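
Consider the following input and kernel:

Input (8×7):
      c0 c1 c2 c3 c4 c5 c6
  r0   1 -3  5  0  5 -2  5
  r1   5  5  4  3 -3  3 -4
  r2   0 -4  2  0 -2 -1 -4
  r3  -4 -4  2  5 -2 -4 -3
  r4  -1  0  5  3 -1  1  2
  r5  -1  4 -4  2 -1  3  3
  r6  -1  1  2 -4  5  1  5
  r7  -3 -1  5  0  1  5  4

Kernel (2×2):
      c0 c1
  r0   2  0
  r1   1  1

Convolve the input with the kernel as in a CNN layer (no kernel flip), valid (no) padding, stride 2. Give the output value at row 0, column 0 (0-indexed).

The receptive field on the input at this output position is [1 -3 / 5 5]. Elementwise product with the kernel and sum: 1·2 + 5·1 + 5·1.

12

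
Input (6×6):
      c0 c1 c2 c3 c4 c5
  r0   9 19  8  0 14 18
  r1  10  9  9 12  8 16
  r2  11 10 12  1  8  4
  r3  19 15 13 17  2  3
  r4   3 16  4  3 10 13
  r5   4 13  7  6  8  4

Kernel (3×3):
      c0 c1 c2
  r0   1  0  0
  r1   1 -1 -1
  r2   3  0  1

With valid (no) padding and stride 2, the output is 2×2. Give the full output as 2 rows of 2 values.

46 41
15 28

Output[0,0]: The receptive field on the input at this output position is [9 19 8 / 10 9 9 / 11 10 12]. Elementwise product with the kernel and sum: 9·1 + 10·1 + 9·-1 + 9·-1 + 11·3 + 12·1.
Output[0,1]: The receptive field on the input at this output position is [8 0 14 / 9 12 8 / 12 1 8]. Elementwise product with the kernel and sum: 8·1 + 9·1 + 12·-1 + 8·-1 + 12·3 + 8·1.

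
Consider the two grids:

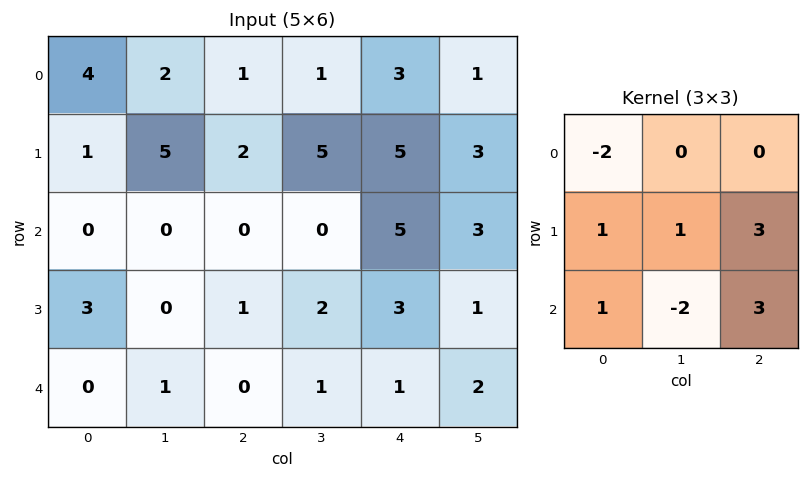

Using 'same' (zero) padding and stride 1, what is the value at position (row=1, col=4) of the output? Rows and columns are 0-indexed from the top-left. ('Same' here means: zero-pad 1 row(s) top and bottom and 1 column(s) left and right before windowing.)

16

The receptive field on the zero-padded input at this output position is [1 3 1 / 5 5 3 / 0 5 3]. Elementwise product with the kernel and sum: 1·-2 + 5·1 + 5·1 + 3·3 + 0·1 + 5·-2 + 3·3.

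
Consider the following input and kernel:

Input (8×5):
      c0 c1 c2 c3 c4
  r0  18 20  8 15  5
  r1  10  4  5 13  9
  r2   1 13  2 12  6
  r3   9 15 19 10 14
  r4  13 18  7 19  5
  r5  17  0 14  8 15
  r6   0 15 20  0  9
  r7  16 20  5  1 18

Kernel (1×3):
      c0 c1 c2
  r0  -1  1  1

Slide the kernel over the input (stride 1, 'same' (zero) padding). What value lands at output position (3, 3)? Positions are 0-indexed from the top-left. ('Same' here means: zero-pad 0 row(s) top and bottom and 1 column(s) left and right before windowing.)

The receptive field on the zero-padded input at this output position is [19 10 14]. Elementwise product with the kernel and sum: 19·-1 + 10·1 + 14·1.

5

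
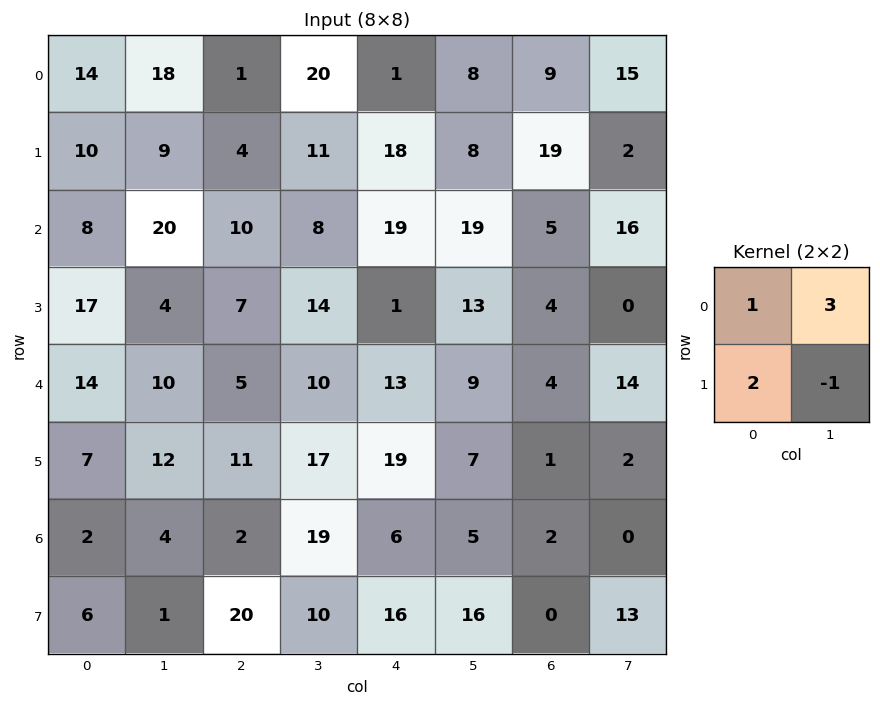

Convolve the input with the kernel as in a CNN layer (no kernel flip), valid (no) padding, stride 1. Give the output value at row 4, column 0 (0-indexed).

The receptive field on the input at this output position is [14 10 / 7 12]. Elementwise product with the kernel and sum: 14·1 + 10·3 + 7·2 + 12·-1.

46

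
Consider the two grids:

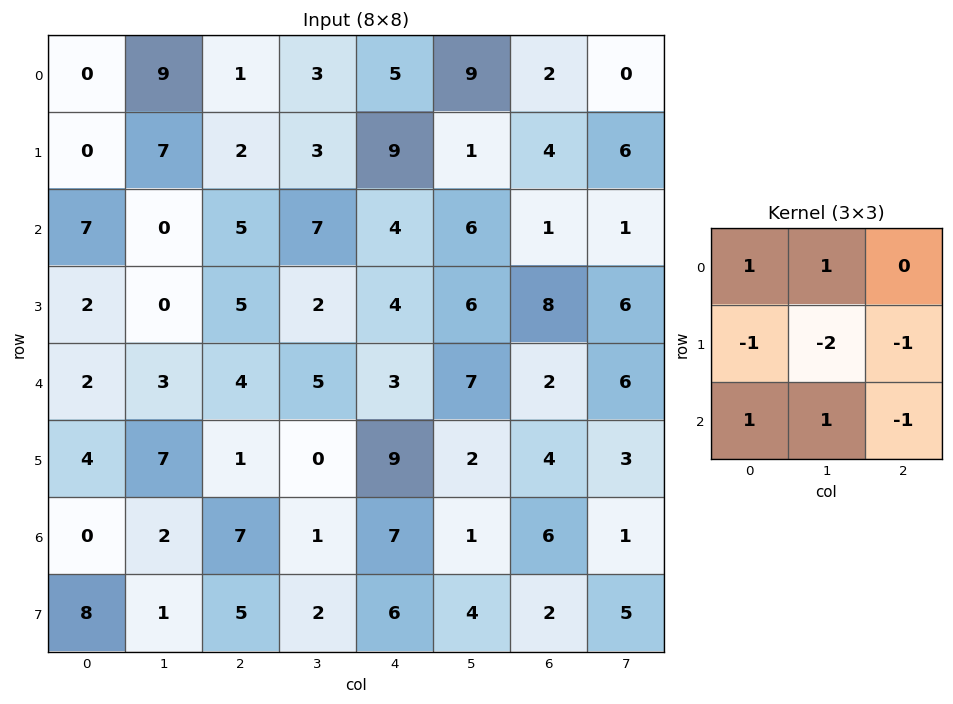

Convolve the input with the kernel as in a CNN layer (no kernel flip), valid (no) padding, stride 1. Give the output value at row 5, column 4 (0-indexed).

4

The receptive field on the input at this output position is [9 2 4 / 7 1 6 / 6 4 2]. Elementwise product with the kernel and sum: 9·1 + 2·1 + 7·-1 + 1·-2 + 6·-1 + 6·1 + 4·1 + 2·-1.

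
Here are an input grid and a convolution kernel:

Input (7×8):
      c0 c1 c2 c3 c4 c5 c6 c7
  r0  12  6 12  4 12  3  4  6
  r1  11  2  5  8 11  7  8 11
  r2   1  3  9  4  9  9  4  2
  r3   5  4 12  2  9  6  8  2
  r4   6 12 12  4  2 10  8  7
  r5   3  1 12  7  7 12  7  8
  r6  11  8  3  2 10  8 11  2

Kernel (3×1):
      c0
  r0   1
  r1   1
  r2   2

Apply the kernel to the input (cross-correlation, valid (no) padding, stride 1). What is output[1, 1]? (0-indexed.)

13

The receptive field on the input at this output position is [2 / 3 / 4]. Elementwise product with the kernel and sum: 2·1 + 3·1 + 4·2.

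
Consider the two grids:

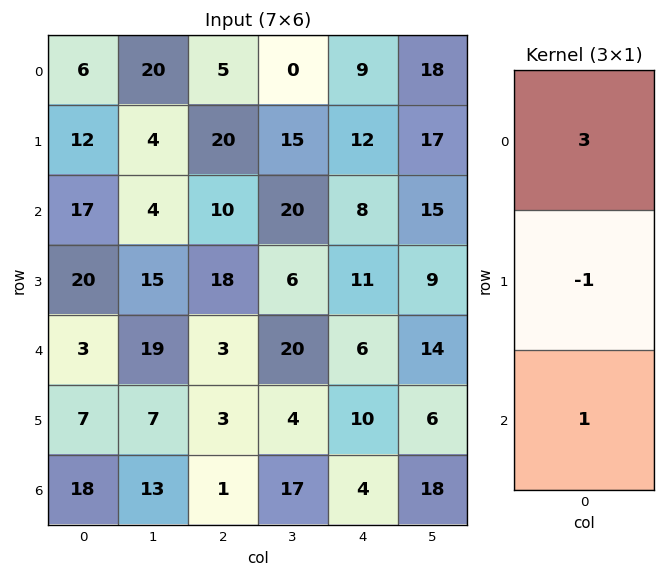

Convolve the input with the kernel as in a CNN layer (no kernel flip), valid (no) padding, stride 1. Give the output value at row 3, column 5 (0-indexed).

19

The receptive field on the input at this output position is [9 / 14 / 6]. Elementwise product with the kernel and sum: 9·3 + 14·-1 + 6·1.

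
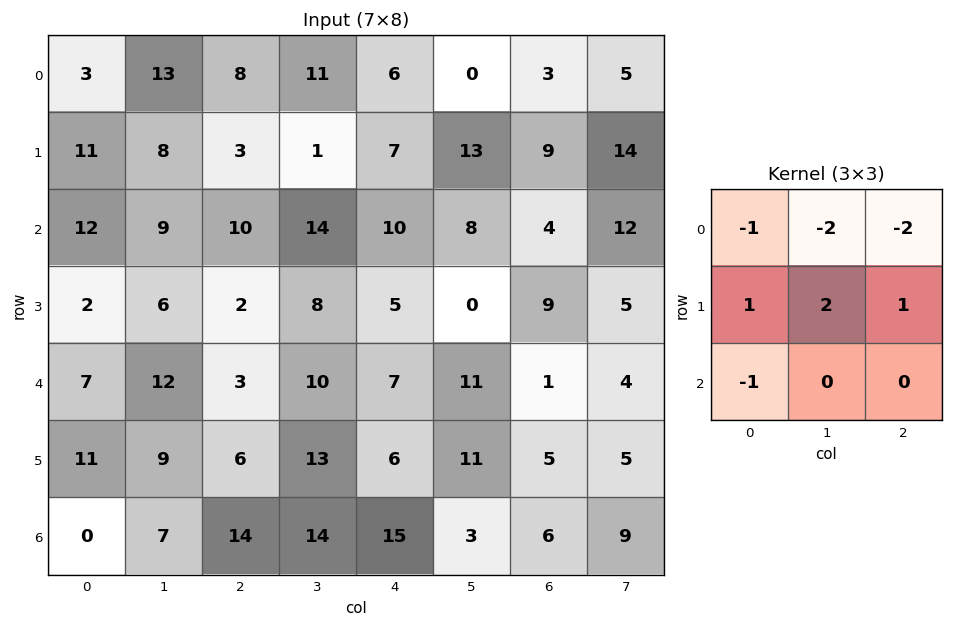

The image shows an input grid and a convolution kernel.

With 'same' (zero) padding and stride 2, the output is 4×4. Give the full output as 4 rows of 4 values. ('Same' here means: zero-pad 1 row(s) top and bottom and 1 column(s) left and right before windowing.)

19 32 22 -2
-5 21 -7 -31
10 -7 4 -22
-33 2 0 -7

Output[0,0]: The receptive field on the zero-padded input at this output position is [0 0 0 / 0 3 13 / 0 11 8]. Elementwise product with the kernel and sum: 0·-1 + 0·-2 + 0·-2 + 0·1 + 3·2 + 13·1 + 0·-1.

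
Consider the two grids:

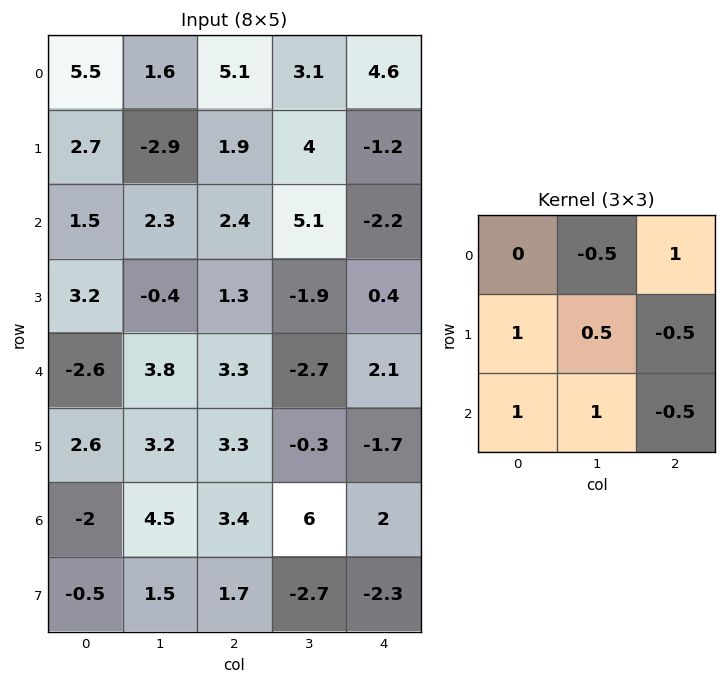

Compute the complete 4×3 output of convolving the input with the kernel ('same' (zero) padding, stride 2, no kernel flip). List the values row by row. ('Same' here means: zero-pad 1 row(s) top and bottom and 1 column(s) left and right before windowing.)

Output[0,0]: The receptive field on the zero-padded input at this output position is [0 0 0 / 0 5.5 1.6 / 0 2.7 -2.9]. Elementwise product with the kernel and sum: 0·-0.5 + 0·1 + 0·1 + 5.5·0.5 + 1.6·-0.5 + 0·1 + 2.7·1 + -2.9·-0.5.
Output[0,1]: The receptive field on the zero-padded input at this output position is [0 0 0 / 1.6 5.1 3.1 / -2.9 1.9 4]. Elementwise product with the kernel and sum: 0·-0.5 + 0·1 + 1.6·1 + 5.1·0.5 + 3.1·-0.5 + -2.9·1 + 1.9·1 + 4·-0.5.

6.1 -0.4 8.2
-1.25 5.85 3.1
-4.2 10.9 -3.85
-2.6 5.8 2.85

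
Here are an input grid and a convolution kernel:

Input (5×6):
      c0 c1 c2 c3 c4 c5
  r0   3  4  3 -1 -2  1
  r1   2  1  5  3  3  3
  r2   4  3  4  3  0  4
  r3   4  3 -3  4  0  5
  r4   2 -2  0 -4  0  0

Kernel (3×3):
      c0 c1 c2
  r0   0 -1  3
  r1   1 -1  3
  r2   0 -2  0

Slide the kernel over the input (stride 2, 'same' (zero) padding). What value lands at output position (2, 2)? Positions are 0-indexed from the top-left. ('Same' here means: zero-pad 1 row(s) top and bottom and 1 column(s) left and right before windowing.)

11

The receptive field on the zero-padded input at this output position is [4 0 5 / -4 0 0 / 0 0 0]. Elementwise product with the kernel and sum: 0·-1 + 5·3 + -4·1 + 0·-1 + 0·3 + 0·-2.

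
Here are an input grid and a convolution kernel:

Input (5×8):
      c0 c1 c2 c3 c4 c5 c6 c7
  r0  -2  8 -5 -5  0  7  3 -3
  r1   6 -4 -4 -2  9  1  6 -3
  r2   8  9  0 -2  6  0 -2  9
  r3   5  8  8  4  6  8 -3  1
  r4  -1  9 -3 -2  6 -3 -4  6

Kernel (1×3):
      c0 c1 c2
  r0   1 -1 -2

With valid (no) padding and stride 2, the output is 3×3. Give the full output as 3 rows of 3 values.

Output[0,0]: The receptive field on the input at this output position is [-2 8 -5]. Elementwise product with the kernel and sum: -2·1 + 8·-1 + -5·-2.
Output[0,1]: The receptive field on the input at this output position is [-5 -5 0]. Elementwise product with the kernel and sum: -5·1 + -5·-1 + 0·-2.

0 0 -13
-1 -10 10
-4 -13 17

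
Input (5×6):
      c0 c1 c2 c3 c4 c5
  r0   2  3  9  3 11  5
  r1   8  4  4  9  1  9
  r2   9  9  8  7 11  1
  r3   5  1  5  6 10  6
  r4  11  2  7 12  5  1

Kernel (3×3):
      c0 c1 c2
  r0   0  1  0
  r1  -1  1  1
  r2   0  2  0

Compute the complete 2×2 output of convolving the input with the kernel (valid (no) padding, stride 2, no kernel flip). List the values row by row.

Output[0,0]: The receptive field on the input at this output position is [2 3 9 / 8 4 4 / 9 9 8]. Elementwise product with the kernel and sum: 3·1 + 8·-1 + 4·1 + 4·1 + 9·2.
Output[0,1]: The receptive field on the input at this output position is [9 3 11 / 4 9 1 / 8 7 11]. Elementwise product with the kernel and sum: 3·1 + 4·-1 + 9·1 + 1·1 + 7·2.

21 23
14 42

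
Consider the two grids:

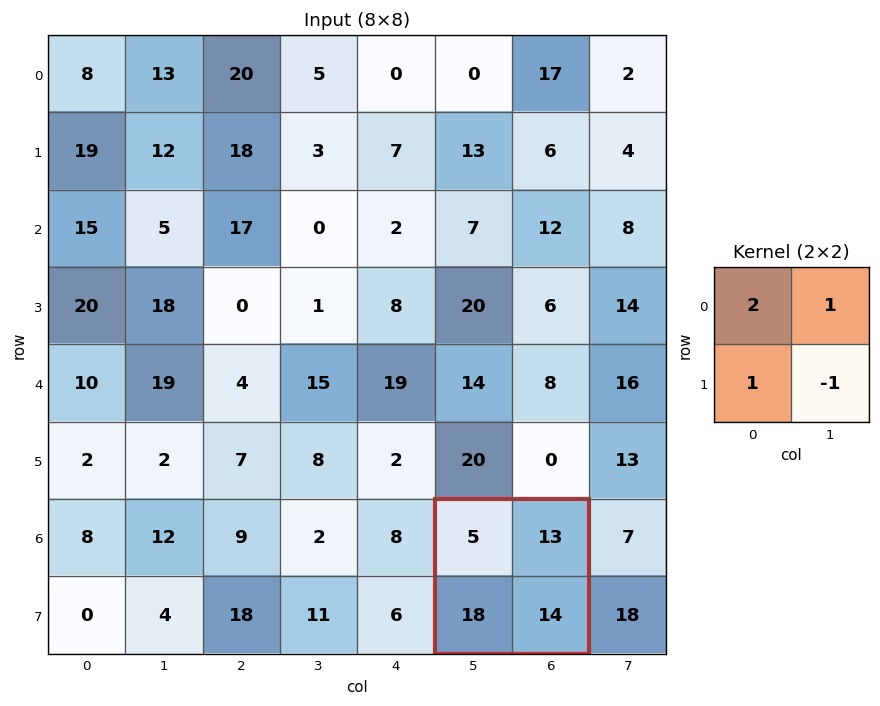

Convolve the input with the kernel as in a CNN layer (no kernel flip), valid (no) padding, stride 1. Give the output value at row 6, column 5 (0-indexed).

27

The receptive field on the input at this output position is [5 13 / 18 14]. Elementwise product with the kernel and sum: 5·2 + 13·1 + 18·1 + 14·-1.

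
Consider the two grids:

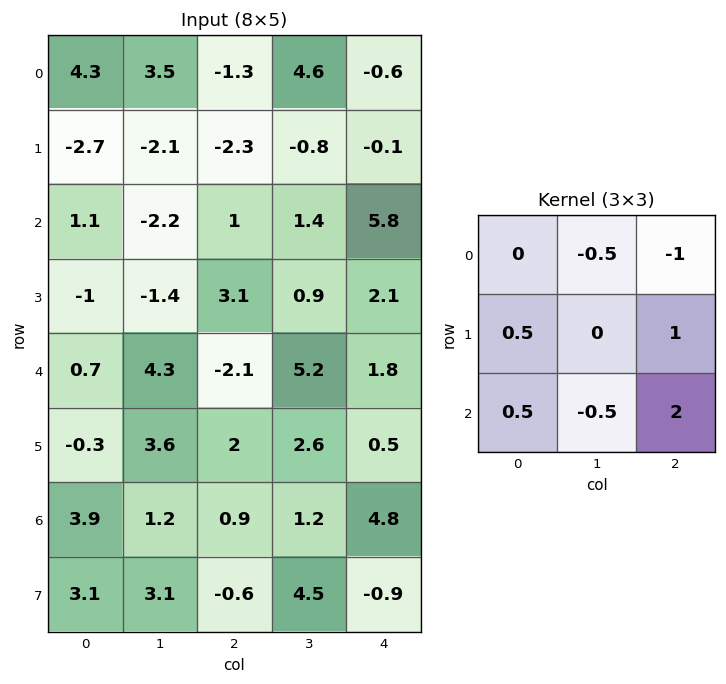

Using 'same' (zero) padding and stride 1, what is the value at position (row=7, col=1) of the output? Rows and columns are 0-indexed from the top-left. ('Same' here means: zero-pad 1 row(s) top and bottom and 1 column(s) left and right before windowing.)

-0.55

The receptive field on the zero-padded input at this output position is [3.9 1.2 0.9 / 3.1 3.1 -0.6 / 0 0 0]. Elementwise product with the kernel and sum: 1.2·-0.5 + 0.9·-1 + 3.1·0.5 + -0.6·1 + 0·0.5 + 0·-0.5 + 0·2.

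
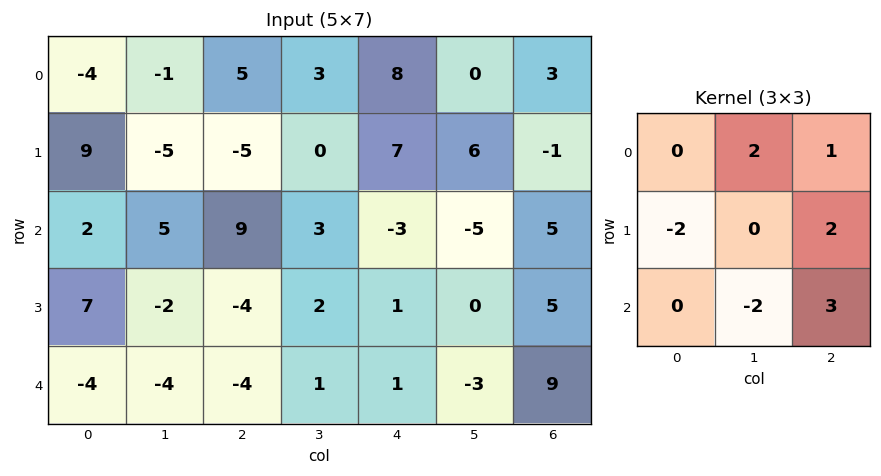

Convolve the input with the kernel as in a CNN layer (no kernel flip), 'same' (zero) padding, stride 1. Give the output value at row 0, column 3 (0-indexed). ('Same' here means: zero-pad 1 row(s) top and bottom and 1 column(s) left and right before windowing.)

The receptive field on the zero-padded input at this output position is [0 0 0 / 5 3 8 / -5 0 7]. Elementwise product with the kernel and sum: 0·2 + 0·1 + 5·-2 + 8·2 + 0·-2 + 7·3.

27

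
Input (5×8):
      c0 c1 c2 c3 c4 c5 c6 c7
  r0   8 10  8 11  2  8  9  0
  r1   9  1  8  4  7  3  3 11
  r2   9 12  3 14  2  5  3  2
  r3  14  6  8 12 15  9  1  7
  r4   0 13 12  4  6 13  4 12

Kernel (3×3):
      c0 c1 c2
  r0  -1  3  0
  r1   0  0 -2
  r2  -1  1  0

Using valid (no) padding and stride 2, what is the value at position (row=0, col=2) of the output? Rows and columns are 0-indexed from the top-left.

The receptive field on the input at this output position is [2 8 9 / 7 3 3 / 2 5 3]. Elementwise product with the kernel and sum: 2·-1 + 8·3 + 3·-2 + 2·-1 + 5·1.

19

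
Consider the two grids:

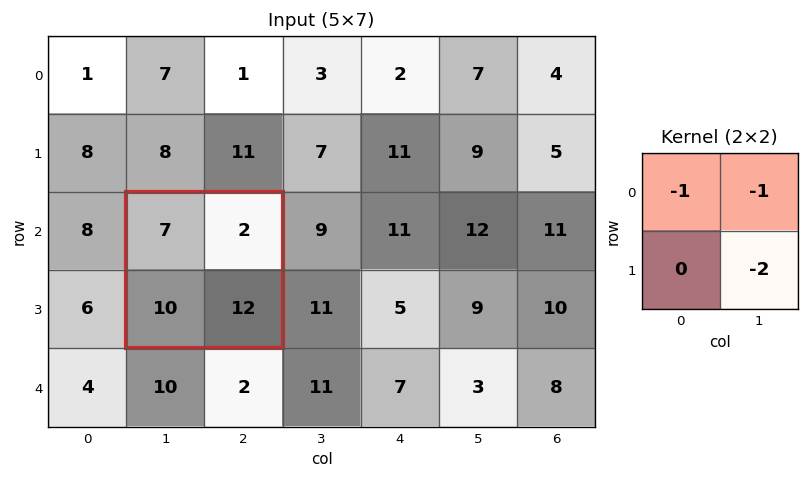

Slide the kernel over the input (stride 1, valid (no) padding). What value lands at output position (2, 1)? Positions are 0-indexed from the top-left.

-33

The receptive field on the input at this output position is [7 2 / 10 12]. Elementwise product with the kernel and sum: 7·-1 + 2·-1 + 12·-2.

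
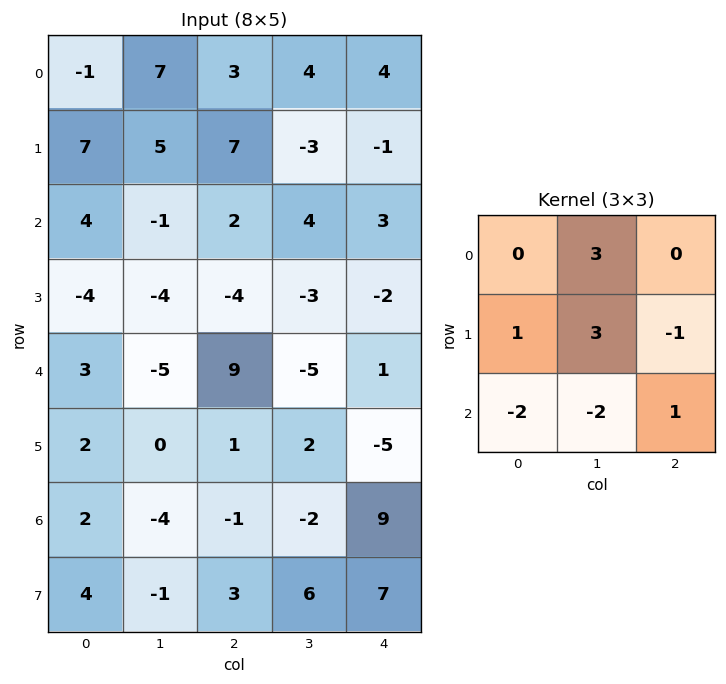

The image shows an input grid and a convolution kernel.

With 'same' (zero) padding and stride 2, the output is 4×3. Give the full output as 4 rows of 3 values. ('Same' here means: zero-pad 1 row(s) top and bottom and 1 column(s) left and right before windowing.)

Output[0,0]: The receptive field on the zero-padded input at this output position is [0 0 0 / 0 -1 7 / 0 7 5]. Elementwise product with the kernel and sum: 0·3 + 0·1 + -1·3 + 7·-1 + 0·-2 + 7·-2 + 5·1.

-19 -15 24
38 35 20
-2 15 -2
7 0 -16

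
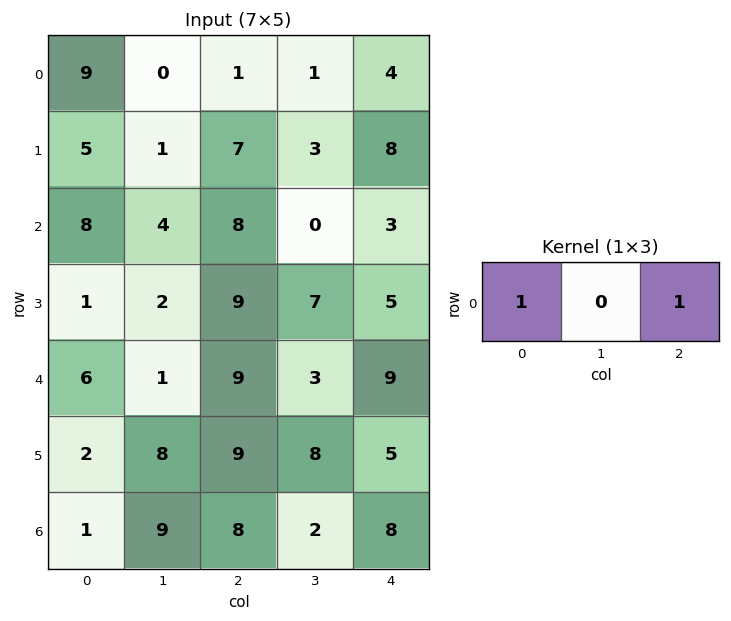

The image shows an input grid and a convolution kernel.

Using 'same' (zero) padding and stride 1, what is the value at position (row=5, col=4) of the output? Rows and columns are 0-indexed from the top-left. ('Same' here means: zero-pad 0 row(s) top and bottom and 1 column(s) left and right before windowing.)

8

The receptive field on the zero-padded input at this output position is [8 5 0]. Elementwise product with the kernel and sum: 8·1 + 0·1.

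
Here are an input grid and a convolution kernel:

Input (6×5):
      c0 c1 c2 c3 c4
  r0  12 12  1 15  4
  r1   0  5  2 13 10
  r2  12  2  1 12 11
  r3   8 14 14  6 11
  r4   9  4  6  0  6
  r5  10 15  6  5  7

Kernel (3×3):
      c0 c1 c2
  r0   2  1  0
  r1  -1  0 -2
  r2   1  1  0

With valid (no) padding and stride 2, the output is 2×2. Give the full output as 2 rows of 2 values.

Output[0,0]: The receptive field on the input at this output position is [12 12 1 / 0 5 2 / 12 2 1]. Elementwise product with the kernel and sum: 12·2 + 12·1 + 0·-1 + 2·-2 + 12·1 + 2·1.
Output[0,1]: The receptive field on the input at this output position is [1 15 4 / 2 13 10 / 1 12 11]. Elementwise product with the kernel and sum: 1·2 + 15·1 + 2·-1 + 10·-2 + 1·1 + 12·1.

46 8
3 -16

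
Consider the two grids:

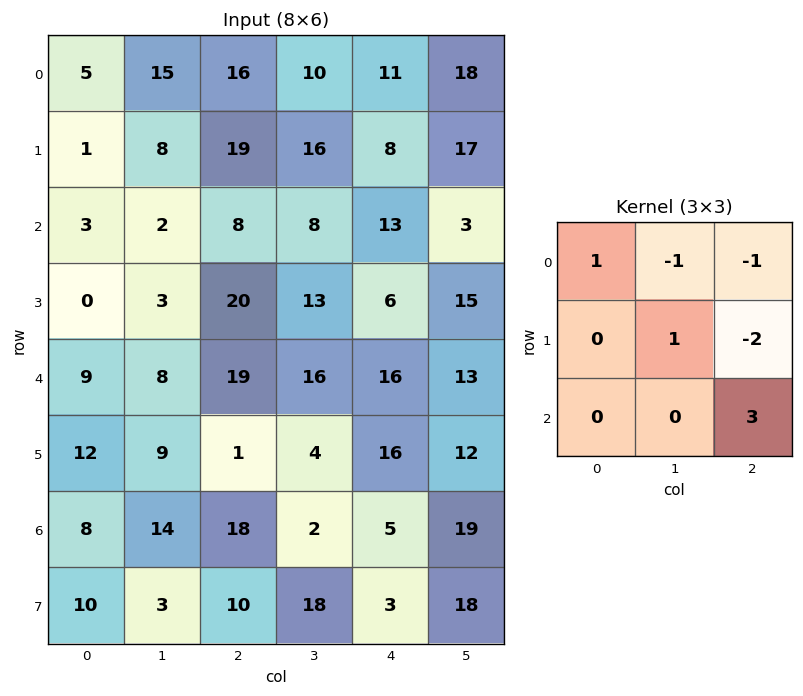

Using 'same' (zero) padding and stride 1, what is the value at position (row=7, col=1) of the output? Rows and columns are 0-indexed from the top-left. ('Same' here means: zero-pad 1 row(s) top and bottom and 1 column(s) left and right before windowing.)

-41

The receptive field on the zero-padded input at this output position is [8 14 18 / 10 3 10 / 0 0 0]. Elementwise product with the kernel and sum: 8·1 + 14·-1 + 18·-1 + 3·1 + 10·-2 + 0·3.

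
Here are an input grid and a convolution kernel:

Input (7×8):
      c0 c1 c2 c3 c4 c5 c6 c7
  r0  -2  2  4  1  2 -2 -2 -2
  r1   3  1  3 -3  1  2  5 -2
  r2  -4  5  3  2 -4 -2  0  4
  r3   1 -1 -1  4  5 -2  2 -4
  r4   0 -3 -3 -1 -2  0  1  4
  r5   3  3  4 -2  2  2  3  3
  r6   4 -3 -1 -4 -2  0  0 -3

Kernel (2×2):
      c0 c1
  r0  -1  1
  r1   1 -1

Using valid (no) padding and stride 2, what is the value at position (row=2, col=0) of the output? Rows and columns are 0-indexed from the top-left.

The receptive field on the input at this output position is [0 -3 / 3 3]. Elementwise product with the kernel and sum: 0·-1 + -3·1 + 3·1 + 3·-1.

-3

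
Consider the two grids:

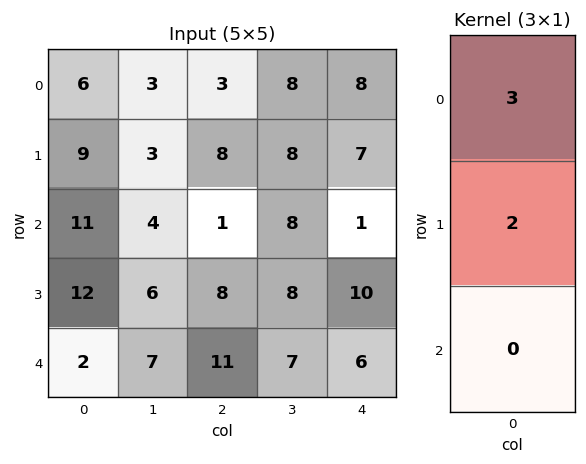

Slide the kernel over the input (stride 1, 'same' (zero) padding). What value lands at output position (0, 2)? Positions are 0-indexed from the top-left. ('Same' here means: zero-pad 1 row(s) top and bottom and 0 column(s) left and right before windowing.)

6

The receptive field on the zero-padded input at this output position is [0 / 3 / 8]. Elementwise product with the kernel and sum: 0·3 + 3·2.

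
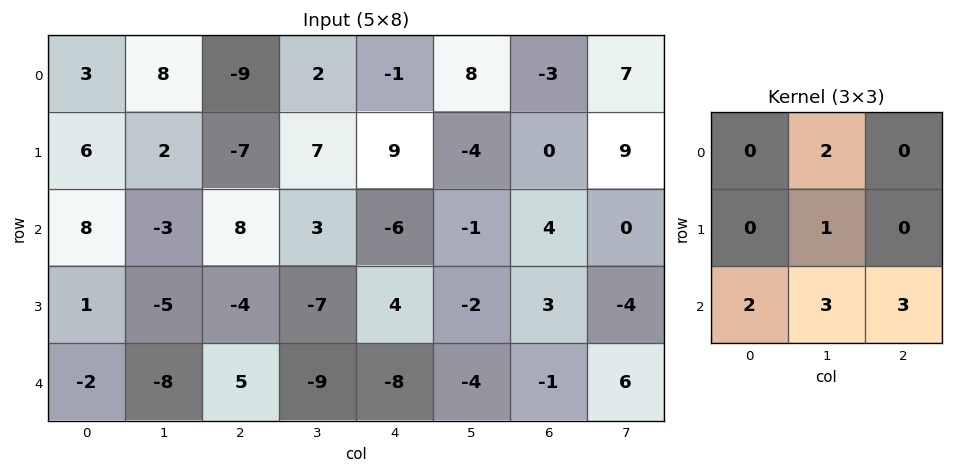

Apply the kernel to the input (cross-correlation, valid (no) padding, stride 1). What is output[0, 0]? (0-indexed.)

The receptive field on the input at this output position is [3 8 -9 / 6 2 -7 / 8 -3 8]. Elementwise product with the kernel and sum: 8·2 + 2·1 + 8·2 + -3·3 + 8·3.

49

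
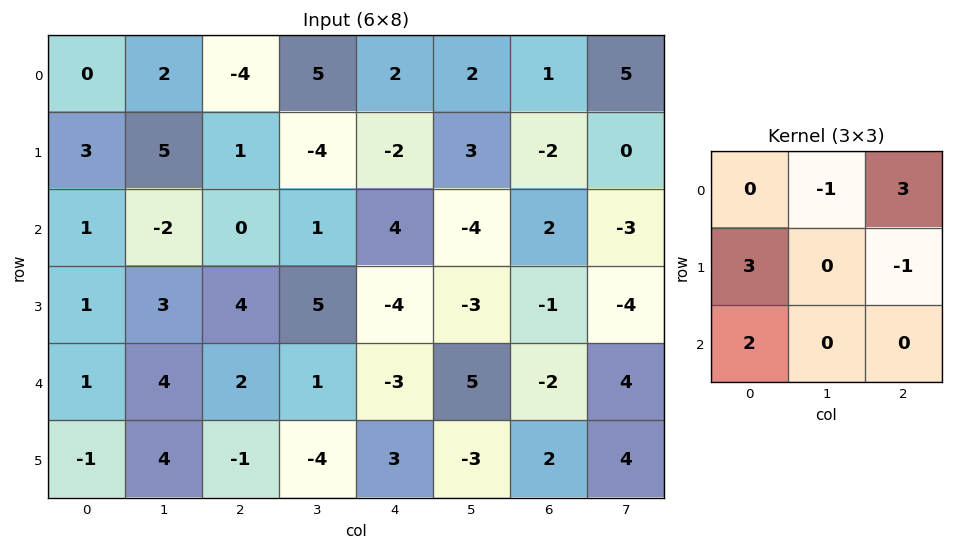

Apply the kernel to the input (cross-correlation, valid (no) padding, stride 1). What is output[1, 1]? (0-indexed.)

The receptive field on the input at this output position is [5 1 -4 / -2 0 1 / 3 4 5]. Elementwise product with the kernel and sum: 1·-1 + -4·3 + -2·3 + 1·-1 + 3·2.

-14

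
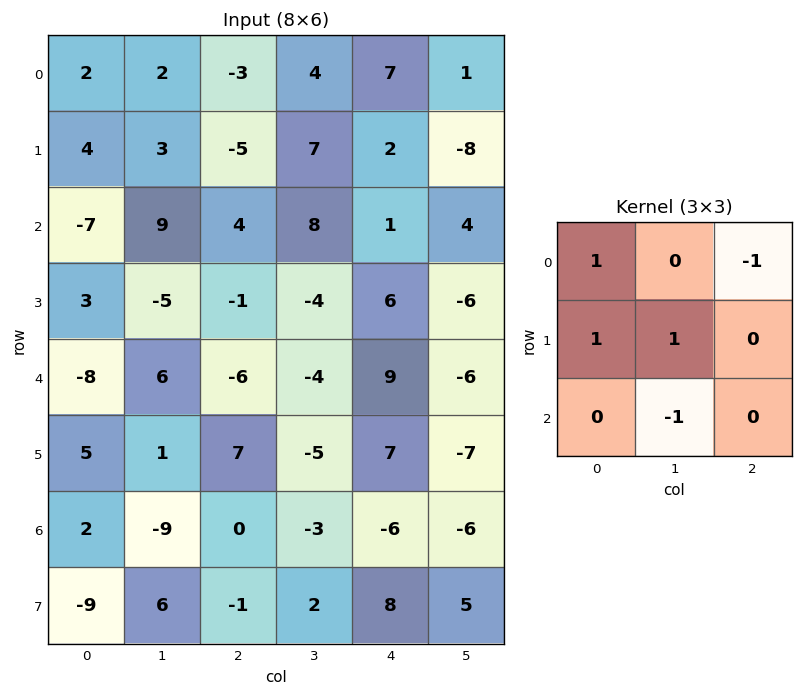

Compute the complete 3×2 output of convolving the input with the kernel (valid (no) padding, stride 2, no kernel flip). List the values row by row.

Output[0,0]: The receptive field on the input at this output position is [2 2 -3 / 4 3 -5 / -7 9 4]. Elementwise product with the kernel and sum: 2·1 + -3·-1 + 4·1 + 3·1 + 9·-1.

3 -16
-19 2
13 -10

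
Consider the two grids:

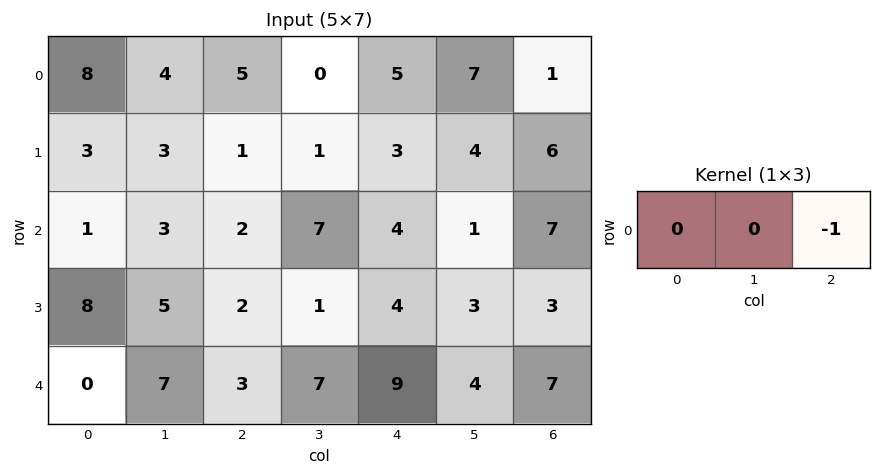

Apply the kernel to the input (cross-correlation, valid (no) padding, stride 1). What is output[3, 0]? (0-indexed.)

The receptive field on the input at this output position is [8 5 2]. Elementwise product with the kernel and sum: 2·-1.

-2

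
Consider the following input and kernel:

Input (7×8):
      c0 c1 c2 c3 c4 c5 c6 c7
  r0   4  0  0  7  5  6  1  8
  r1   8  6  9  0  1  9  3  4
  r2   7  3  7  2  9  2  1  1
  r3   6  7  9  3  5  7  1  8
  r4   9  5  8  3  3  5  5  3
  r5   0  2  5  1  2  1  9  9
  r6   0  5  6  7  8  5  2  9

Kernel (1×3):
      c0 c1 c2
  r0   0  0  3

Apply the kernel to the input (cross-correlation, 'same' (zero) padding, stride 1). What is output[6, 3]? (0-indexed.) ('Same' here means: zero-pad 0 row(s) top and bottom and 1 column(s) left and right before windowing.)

The receptive field on the zero-padded input at this output position is [6 7 8]. Elementwise product with the kernel and sum: 8·3.

24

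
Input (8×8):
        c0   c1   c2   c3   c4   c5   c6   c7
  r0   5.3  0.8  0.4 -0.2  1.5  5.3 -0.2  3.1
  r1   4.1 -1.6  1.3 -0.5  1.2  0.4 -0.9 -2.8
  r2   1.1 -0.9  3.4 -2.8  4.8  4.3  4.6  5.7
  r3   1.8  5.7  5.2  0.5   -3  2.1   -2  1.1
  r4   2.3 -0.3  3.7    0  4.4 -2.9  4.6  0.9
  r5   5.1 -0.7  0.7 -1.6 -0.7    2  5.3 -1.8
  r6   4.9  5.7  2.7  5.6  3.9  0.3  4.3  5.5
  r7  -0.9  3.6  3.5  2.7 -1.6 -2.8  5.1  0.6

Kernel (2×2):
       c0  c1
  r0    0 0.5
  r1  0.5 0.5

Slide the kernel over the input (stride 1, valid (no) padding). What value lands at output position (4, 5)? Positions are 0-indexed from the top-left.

5.95

The receptive field on the input at this output position is [-2.9 4.6 / 2 5.3]. Elementwise product with the kernel and sum: 4.6·0.5 + 2·0.5 + 5.3·0.5.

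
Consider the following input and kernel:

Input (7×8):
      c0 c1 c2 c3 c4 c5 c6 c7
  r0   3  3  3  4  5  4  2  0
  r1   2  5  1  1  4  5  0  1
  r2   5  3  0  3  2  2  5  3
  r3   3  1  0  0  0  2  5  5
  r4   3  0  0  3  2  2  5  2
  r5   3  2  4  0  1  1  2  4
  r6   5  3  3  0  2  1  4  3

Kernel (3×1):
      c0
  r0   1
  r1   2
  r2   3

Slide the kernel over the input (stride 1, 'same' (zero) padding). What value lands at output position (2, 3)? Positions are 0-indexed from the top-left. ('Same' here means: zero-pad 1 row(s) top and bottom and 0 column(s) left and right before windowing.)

7

The receptive field on the zero-padded input at this output position is [1 / 3 / 0]. Elementwise product with the kernel and sum: 1·1 + 3·2 + 0·3.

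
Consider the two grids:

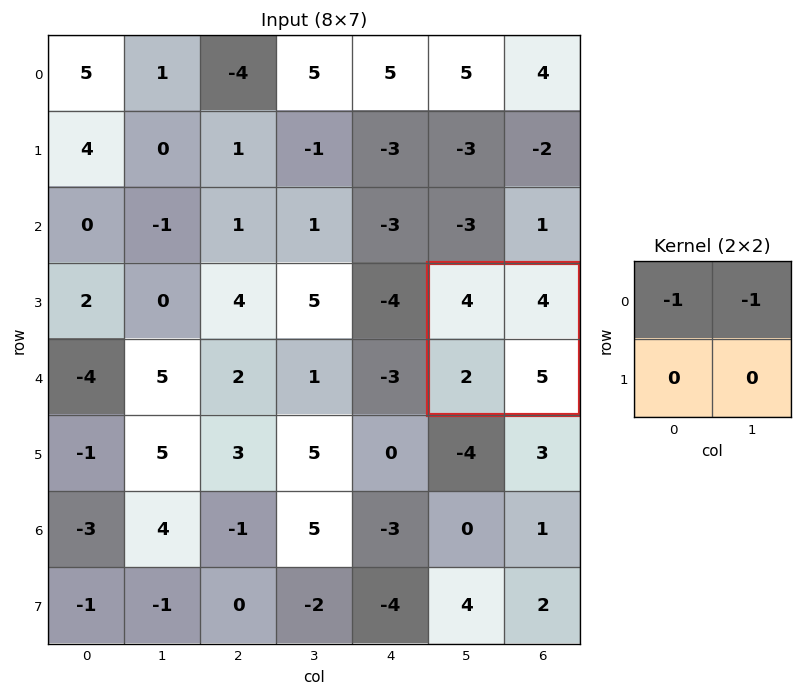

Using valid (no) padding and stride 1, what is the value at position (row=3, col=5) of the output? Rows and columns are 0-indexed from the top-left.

The receptive field on the input at this output position is [4 4 / 2 5]. Elementwise product with the kernel and sum: 4·-1 + 4·-1.

-8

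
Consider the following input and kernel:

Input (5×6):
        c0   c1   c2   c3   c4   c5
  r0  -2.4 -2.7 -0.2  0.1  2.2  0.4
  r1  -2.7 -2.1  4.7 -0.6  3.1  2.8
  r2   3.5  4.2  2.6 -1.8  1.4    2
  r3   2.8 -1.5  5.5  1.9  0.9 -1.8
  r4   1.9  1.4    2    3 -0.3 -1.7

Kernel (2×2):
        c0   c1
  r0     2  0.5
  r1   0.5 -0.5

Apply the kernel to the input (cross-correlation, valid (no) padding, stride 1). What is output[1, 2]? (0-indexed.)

The receptive field on the input at this output position is [4.7 -0.6 / 2.6 -1.8]. Elementwise product with the kernel and sum: 4.7·2 + -0.6·0.5 + 2.6·0.5 + -1.8·-0.5.

11.3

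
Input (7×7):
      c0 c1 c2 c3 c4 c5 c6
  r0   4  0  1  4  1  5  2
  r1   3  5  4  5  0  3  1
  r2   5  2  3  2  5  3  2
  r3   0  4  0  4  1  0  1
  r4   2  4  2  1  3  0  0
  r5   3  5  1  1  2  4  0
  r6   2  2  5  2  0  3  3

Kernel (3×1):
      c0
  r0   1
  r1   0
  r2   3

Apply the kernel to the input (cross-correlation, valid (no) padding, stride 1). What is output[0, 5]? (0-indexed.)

14

The receptive field on the input at this output position is [5 / 3 / 3]. Elementwise product with the kernel and sum: 5·1 + 3·3.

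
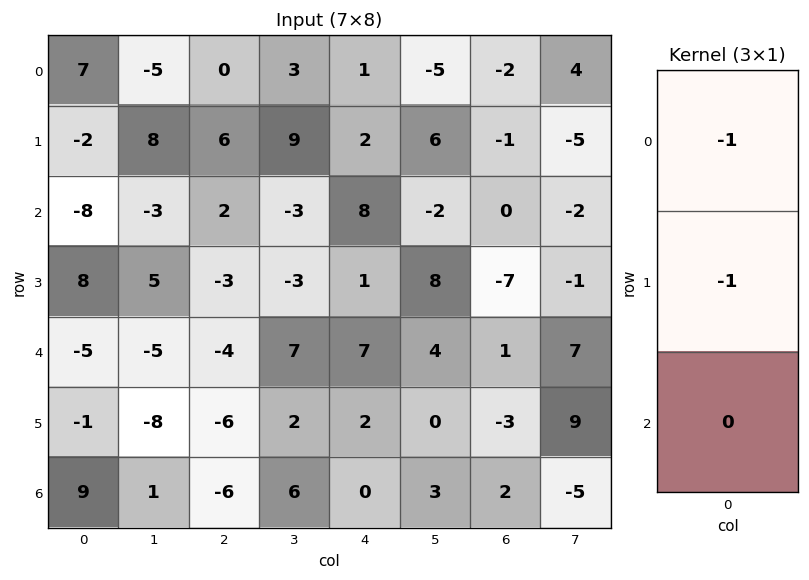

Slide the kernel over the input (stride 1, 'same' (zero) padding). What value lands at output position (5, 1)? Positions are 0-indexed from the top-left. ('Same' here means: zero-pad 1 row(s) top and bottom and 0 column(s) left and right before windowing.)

The receptive field on the zero-padded input at this output position is [-5 / -8 / 1]. Elementwise product with the kernel and sum: -5·-1 + -8·-1.

13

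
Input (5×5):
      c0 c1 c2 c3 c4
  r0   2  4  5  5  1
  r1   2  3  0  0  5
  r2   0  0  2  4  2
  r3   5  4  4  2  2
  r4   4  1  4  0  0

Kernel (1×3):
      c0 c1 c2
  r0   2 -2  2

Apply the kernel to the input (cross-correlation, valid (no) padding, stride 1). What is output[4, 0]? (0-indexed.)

14

The receptive field on the input at this output position is [4 1 4]. Elementwise product with the kernel and sum: 4·2 + 1·-2 + 4·2.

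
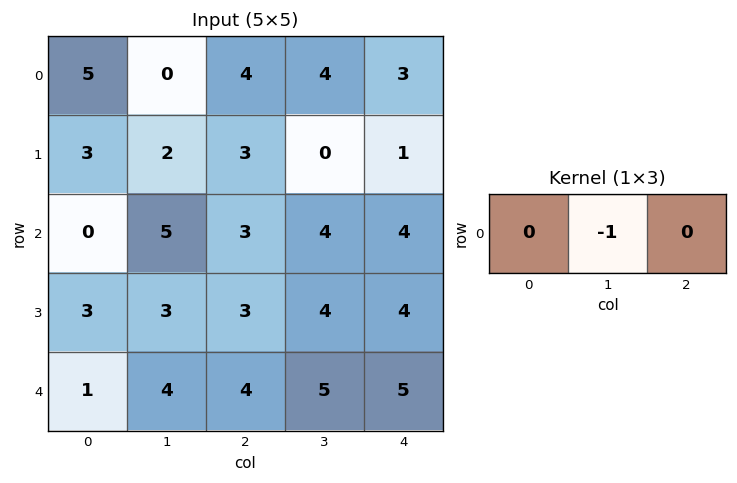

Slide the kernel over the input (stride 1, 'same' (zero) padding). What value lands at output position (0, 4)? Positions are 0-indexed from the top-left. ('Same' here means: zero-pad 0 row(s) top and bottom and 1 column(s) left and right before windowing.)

-3

The receptive field on the zero-padded input at this output position is [4 3 0]. Elementwise product with the kernel and sum: 3·-1.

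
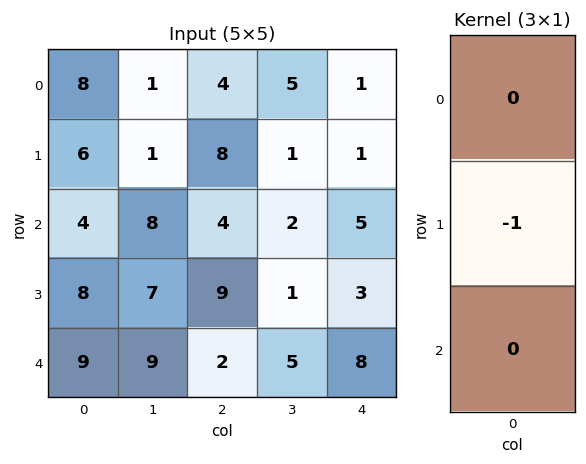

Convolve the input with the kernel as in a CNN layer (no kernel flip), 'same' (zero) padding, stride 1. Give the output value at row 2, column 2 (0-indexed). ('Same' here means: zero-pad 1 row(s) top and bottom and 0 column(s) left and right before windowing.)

-4

The receptive field on the zero-padded input at this output position is [8 / 4 / 9]. Elementwise product with the kernel and sum: 4·-1.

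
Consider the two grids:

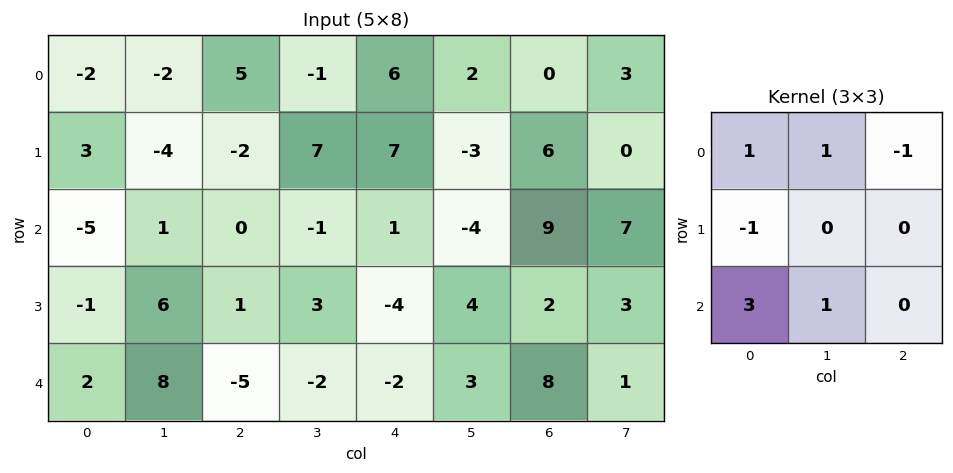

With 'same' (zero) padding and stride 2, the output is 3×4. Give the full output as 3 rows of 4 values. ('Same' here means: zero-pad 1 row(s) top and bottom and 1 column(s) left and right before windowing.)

Output[0,0]: The receptive field on the zero-padded input at this output position is [0 0 0 / 0 -2 -2 / 0 3 -4]. Elementwise product with the kernel and sum: 0·1 + 0·1 + 0·-1 + 0·-1 + 0·3 + 3·1.
Output[0,1]: The receptive field on the zero-padded input at this output position is [0 0 0 / -2 5 -1 / -4 -2 7]. Elementwise product with the kernel and sum: 0·1 + 0·1 + 0·-1 + -2·-1 + -4·3 + -2·1.

3 -12 29 -5
6 5 23 21
-7 -4 -3 0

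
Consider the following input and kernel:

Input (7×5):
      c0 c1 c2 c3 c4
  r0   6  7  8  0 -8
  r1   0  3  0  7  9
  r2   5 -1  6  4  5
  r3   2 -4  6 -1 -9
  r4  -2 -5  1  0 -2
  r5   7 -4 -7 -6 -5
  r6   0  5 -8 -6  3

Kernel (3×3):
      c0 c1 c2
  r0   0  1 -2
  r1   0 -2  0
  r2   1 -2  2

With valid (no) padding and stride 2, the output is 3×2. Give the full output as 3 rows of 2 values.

4 10
5 -7
-25 26

Output[0,0]: The receptive field on the input at this output position is [6 7 8 / 0 3 0 / 5 -1 6]. Elementwise product with the kernel and sum: 7·1 + 8·-2 + 3·-2 + 5·1 + -1·-2 + 6·2.
Output[0,1]: The receptive field on the input at this output position is [8 0 -8 / 0 7 9 / 6 4 5]. Elementwise product with the kernel and sum: 0·1 + -8·-2 + 7·-2 + 6·1 + 4·-2 + 5·2.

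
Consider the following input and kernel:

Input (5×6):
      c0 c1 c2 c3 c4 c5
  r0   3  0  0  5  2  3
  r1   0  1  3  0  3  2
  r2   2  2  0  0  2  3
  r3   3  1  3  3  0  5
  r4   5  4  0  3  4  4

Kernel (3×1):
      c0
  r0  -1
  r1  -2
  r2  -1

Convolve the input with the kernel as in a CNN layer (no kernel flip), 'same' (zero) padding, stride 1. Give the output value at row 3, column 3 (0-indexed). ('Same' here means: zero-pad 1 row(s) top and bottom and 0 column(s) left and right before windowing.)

-9

The receptive field on the zero-padded input at this output position is [0 / 3 / 3]. Elementwise product with the kernel and sum: 0·-1 + 3·-2 + 3·-1.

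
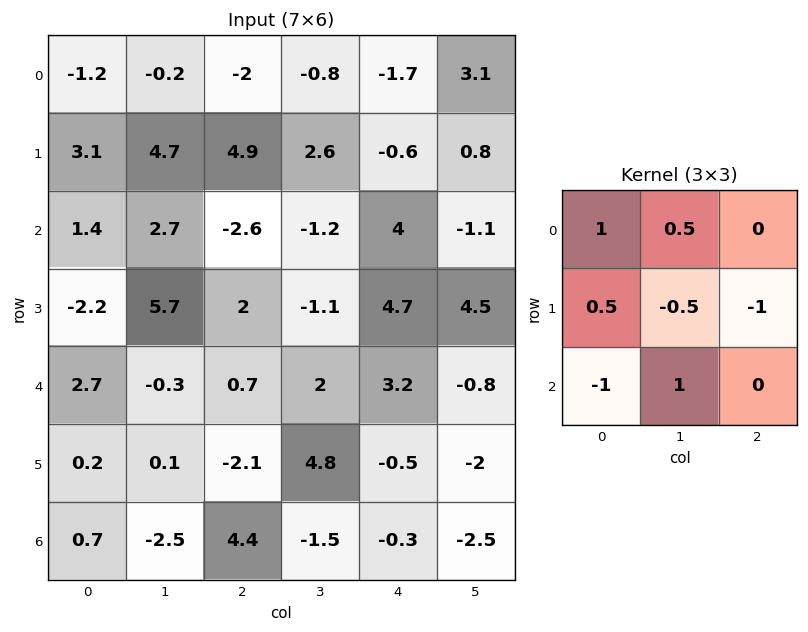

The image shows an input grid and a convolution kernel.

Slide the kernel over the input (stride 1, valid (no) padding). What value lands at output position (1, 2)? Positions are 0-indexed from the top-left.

-1.6

The receptive field on the input at this output position is [4.9 2.6 -0.6 / -2.6 -1.2 4 / 2 -1.1 4.7]. Elementwise product with the kernel and sum: 4.9·1 + 2.6·0.5 + -2.6·0.5 + -1.2·-0.5 + 4·-1 + 2·-1 + -1.1·1.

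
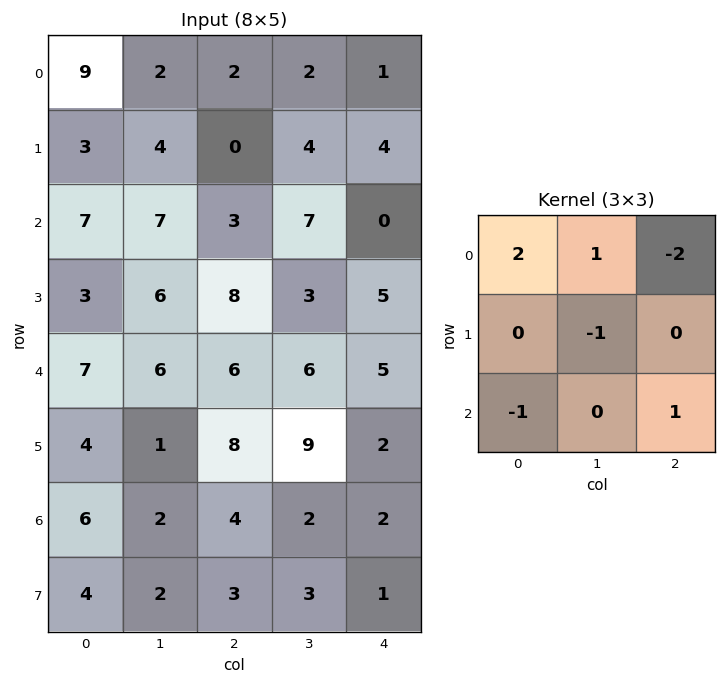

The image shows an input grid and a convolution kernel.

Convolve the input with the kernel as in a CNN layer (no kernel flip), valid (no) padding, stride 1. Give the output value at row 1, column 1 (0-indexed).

-6

The receptive field on the input at this output position is [4 0 4 / 7 3 7 / 6 8 3]. Elementwise product with the kernel and sum: 4·2 + 0·1 + 4·-2 + 3·-1 + 6·-1 + 3·1.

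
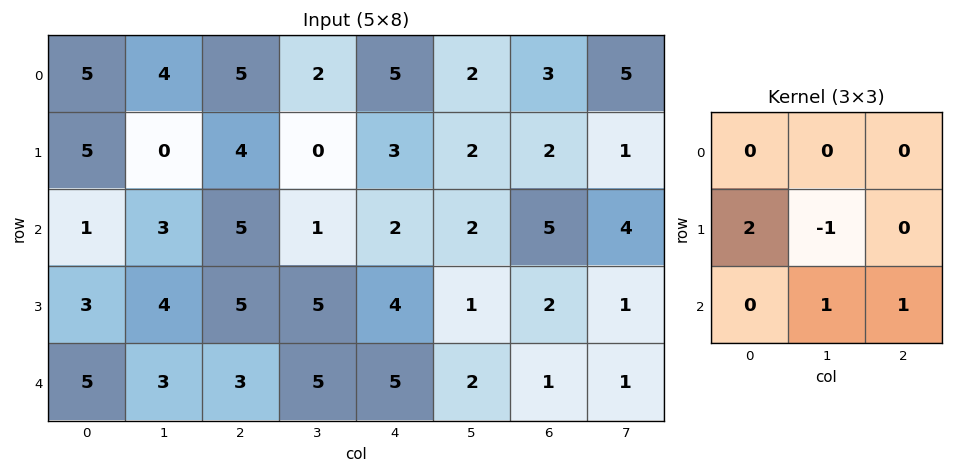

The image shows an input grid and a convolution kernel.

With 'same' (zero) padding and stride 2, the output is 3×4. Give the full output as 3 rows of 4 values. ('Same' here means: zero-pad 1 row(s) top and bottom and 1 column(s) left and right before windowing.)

Output[0,0]: The receptive field on the zero-padded input at this output position is [0 0 0 / 0 5 4 / 0 5 0]. Elementwise product with the kernel and sum: 0·2 + 5·-1 + 5·1 + 0·1.

0 7 4 4
6 11 5 2
-5 3 5 3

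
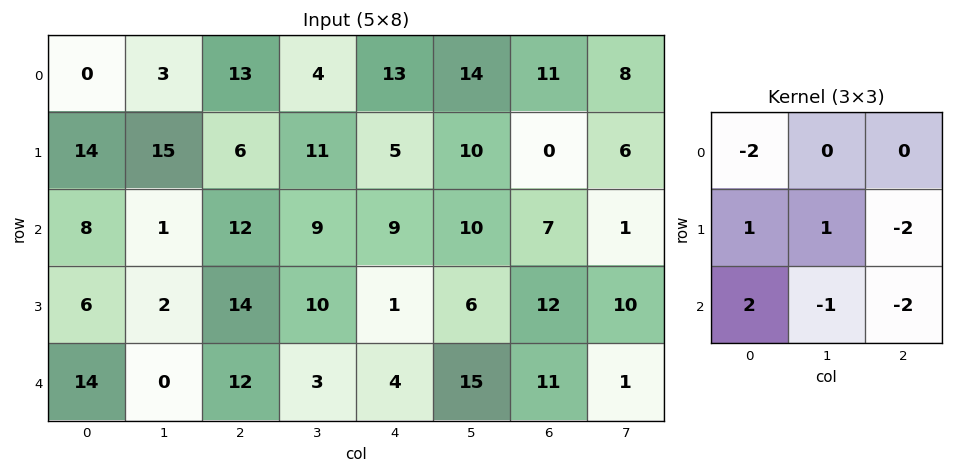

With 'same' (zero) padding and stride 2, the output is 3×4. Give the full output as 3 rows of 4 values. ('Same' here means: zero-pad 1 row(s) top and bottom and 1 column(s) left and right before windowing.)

-50 10 -14 17
-4 -65 -17 -25
14 2 -43 12

Output[0,0]: The receptive field on the zero-padded input at this output position is [0 0 0 / 0 0 3 / 0 14 15]. Elementwise product with the kernel and sum: 0·-2 + 0·1 + 0·1 + 3·-2 + 0·2 + 14·-1 + 15·-2.
Output[0,1]: The receptive field on the zero-padded input at this output position is [0 0 0 / 3 13 4 / 15 6 11]. Elementwise product with the kernel and sum: 0·-2 + 3·1 + 13·1 + 4·-2 + 15·2 + 6·-1 + 11·-2.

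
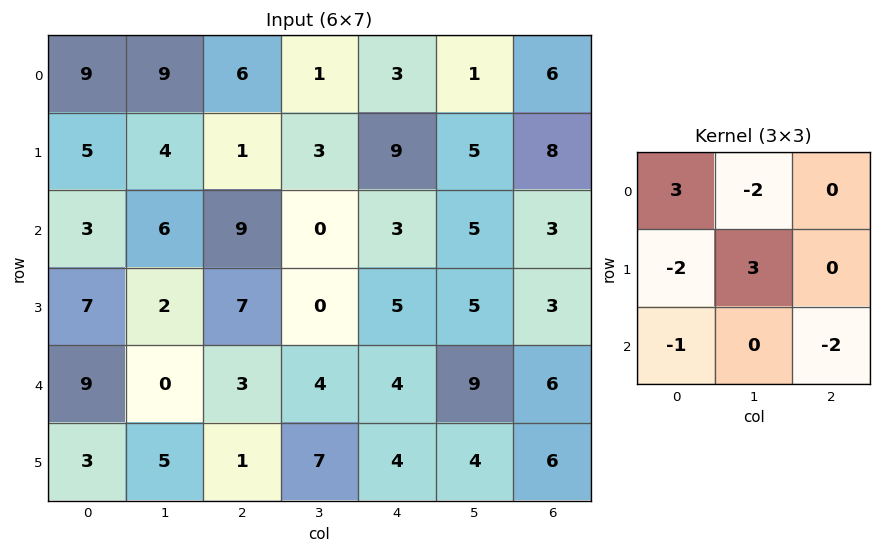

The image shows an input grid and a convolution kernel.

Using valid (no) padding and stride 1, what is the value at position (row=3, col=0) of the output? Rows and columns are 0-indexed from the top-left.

-6

The receptive field on the input at this output position is [7 2 7 / 9 0 3 / 3 5 1]. Elementwise product with the kernel and sum: 7·3 + 2·-2 + 9·-2 + 0·3 + 3·-1 + 1·-2.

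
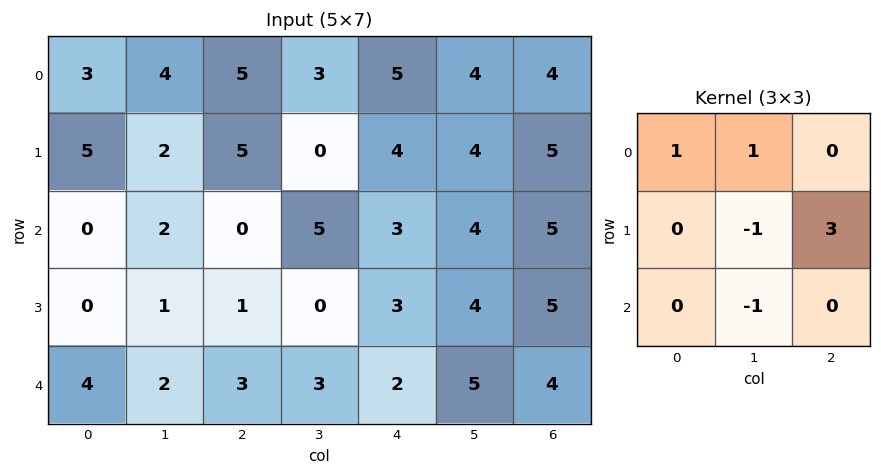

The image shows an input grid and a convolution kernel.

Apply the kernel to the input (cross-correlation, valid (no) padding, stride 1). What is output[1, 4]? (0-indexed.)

15

The receptive field on the input at this output position is [4 4 5 / 3 4 5 / 3 4 5]. Elementwise product with the kernel and sum: 4·1 + 4·1 + 4·-1 + 5·3 + 4·-1.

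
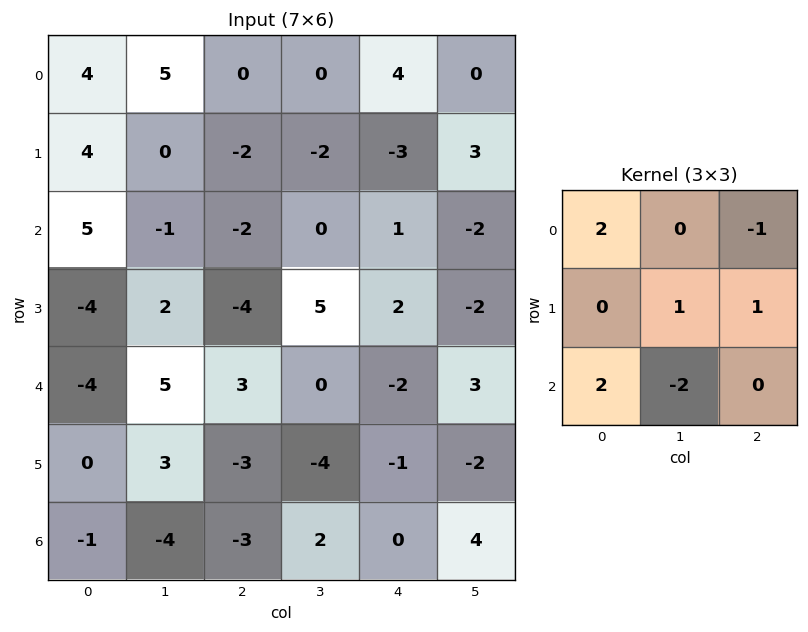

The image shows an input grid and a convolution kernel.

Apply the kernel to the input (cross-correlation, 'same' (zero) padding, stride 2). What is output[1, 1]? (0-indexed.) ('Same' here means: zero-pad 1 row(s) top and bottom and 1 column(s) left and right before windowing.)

12

The receptive field on the zero-padded input at this output position is [0 -2 -2 / -1 -2 0 / 2 -4 5]. Elementwise product with the kernel and sum: 0·2 + -2·-1 + -2·1 + 0·1 + 2·2 + -4·-2.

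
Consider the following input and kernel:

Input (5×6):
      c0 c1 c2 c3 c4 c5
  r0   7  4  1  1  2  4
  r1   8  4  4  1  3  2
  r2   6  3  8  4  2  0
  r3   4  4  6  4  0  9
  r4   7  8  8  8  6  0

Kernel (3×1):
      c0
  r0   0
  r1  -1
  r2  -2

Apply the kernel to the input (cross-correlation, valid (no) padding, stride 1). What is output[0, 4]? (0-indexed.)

The receptive field on the input at this output position is [2 / 3 / 2]. Elementwise product with the kernel and sum: 3·-1 + 2·-2.

-7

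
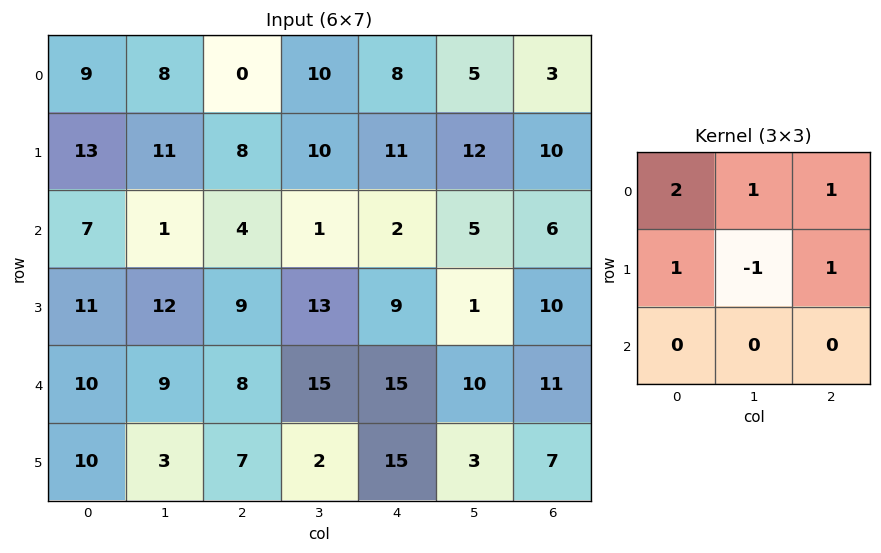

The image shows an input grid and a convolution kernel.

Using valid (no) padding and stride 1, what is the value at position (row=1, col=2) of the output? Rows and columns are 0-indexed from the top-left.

The receptive field on the input at this output position is [8 10 11 / 4 1 2 / 9 13 9]. Elementwise product with the kernel and sum: 8·2 + 10·1 + 11·1 + 4·1 + 1·-1 + 2·1.

42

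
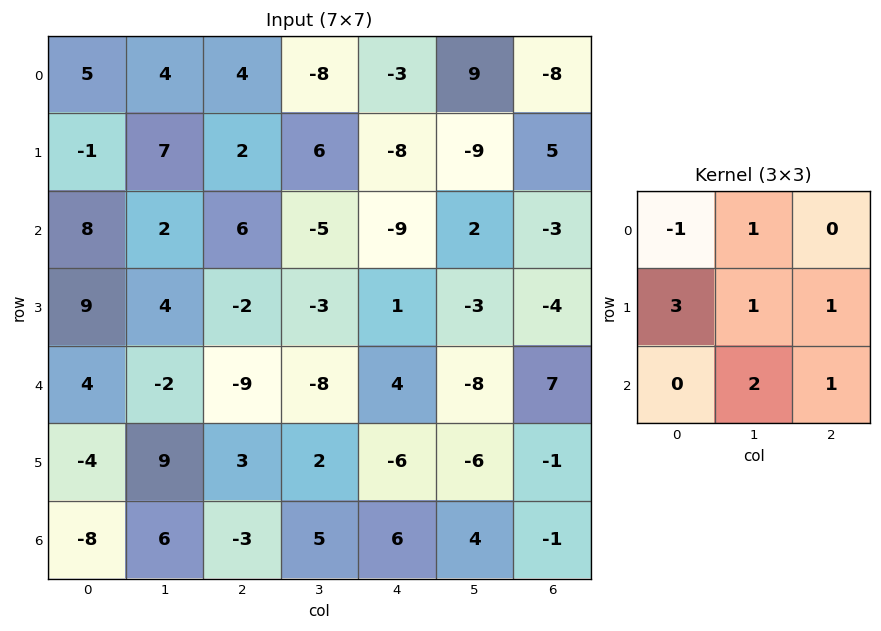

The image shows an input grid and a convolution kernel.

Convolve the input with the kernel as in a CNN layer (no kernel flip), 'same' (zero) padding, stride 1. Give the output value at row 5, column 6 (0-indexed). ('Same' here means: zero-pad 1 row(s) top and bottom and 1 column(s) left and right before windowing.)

The receptive field on the zero-padded input at this output position is [-8 7 0 / -6 -1 0 / 4 -1 0]. Elementwise product with the kernel and sum: -8·-1 + 7·1 + -6·3 + -1·1 + 0·1 + -1·2 + 0·1.

-6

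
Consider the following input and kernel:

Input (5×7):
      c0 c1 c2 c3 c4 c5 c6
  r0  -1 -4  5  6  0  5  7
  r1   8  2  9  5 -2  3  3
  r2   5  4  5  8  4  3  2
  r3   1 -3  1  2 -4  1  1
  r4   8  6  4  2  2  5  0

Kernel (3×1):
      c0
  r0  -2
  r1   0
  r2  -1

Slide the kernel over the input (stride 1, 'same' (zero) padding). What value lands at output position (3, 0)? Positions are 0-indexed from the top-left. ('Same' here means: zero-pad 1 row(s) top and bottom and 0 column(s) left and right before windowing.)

-18

The receptive field on the zero-padded input at this output position is [5 / 1 / 8]. Elementwise product with the kernel and sum: 5·-2 + 8·-1.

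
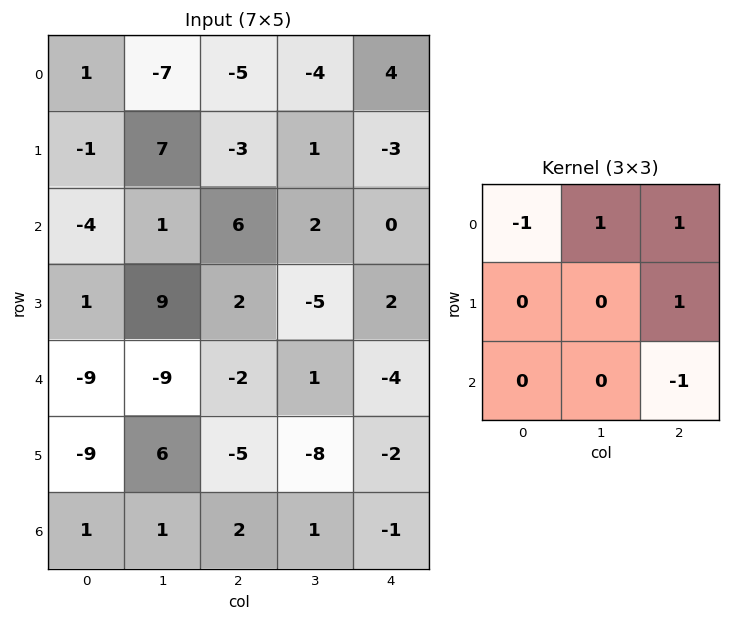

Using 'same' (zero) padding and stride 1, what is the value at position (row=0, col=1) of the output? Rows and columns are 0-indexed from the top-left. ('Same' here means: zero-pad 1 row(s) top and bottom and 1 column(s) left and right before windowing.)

The receptive field on the zero-padded input at this output position is [0 0 0 / 1 -7 -5 / -1 7 -3]. Elementwise product with the kernel and sum: 0·-1 + 0·1 + 0·1 + -5·1 + -3·-1.

-2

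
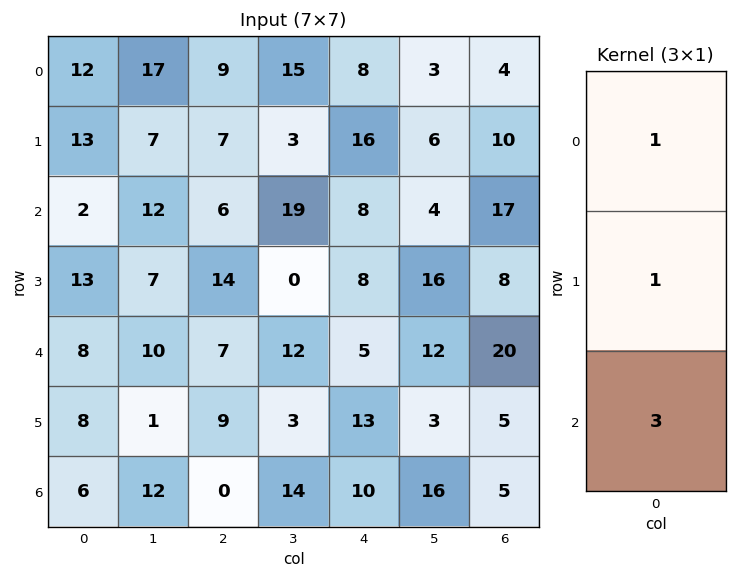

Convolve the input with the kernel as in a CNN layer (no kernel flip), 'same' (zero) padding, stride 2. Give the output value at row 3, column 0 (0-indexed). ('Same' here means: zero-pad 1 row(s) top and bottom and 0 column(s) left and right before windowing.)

The receptive field on the zero-padded input at this output position is [8 / 6 / 0]. Elementwise product with the kernel and sum: 8·1 + 6·1 + 0·3.

14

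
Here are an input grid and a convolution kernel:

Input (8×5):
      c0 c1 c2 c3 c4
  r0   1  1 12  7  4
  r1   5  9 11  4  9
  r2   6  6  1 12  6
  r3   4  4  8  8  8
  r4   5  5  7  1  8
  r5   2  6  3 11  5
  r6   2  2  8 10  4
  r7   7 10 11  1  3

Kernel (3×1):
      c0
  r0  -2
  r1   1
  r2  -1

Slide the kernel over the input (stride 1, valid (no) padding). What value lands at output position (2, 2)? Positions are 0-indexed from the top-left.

-1

The receptive field on the input at this output position is [1 / 8 / 7]. Elementwise product with the kernel and sum: 1·-2 + 8·1 + 7·-1.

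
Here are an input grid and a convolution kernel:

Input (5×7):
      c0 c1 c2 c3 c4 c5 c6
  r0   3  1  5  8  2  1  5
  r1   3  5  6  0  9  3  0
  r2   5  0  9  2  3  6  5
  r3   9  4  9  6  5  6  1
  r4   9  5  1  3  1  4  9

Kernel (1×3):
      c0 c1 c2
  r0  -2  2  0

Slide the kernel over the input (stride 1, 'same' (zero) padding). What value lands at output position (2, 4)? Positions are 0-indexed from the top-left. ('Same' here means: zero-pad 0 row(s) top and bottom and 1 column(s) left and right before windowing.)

The receptive field on the zero-padded input at this output position is [2 3 6]. Elementwise product with the kernel and sum: 2·-2 + 3·2.

2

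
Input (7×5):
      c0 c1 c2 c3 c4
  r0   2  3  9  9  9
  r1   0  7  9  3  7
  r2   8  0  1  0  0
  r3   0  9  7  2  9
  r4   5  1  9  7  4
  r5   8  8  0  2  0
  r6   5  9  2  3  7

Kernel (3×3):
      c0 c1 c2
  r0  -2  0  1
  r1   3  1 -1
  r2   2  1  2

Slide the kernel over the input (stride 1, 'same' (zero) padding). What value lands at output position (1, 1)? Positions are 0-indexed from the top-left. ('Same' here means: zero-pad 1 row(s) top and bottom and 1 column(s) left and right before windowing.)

21

The receptive field on the zero-padded input at this output position is [2 3 9 / 0 7 9 / 8 0 1]. Elementwise product with the kernel and sum: 2·-2 + 9·1 + 0·3 + 7·1 + 9·-1 + 8·2 + 0·1 + 1·2.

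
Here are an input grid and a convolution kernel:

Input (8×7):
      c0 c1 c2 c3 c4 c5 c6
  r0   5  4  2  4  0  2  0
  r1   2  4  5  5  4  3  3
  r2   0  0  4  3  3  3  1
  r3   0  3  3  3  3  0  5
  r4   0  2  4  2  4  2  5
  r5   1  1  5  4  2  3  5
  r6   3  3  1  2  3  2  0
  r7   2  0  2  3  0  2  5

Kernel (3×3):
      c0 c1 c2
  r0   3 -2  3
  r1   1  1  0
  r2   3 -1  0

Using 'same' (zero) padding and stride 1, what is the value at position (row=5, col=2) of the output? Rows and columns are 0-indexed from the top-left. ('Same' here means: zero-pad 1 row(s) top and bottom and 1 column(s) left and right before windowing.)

The receptive field on the zero-padded input at this output position is [2 4 2 / 1 5 4 / 3 1 2]. Elementwise product with the kernel and sum: 2·3 + 4·-2 + 2·3 + 1·1 + 5·1 + 3·3 + 1·-1.

18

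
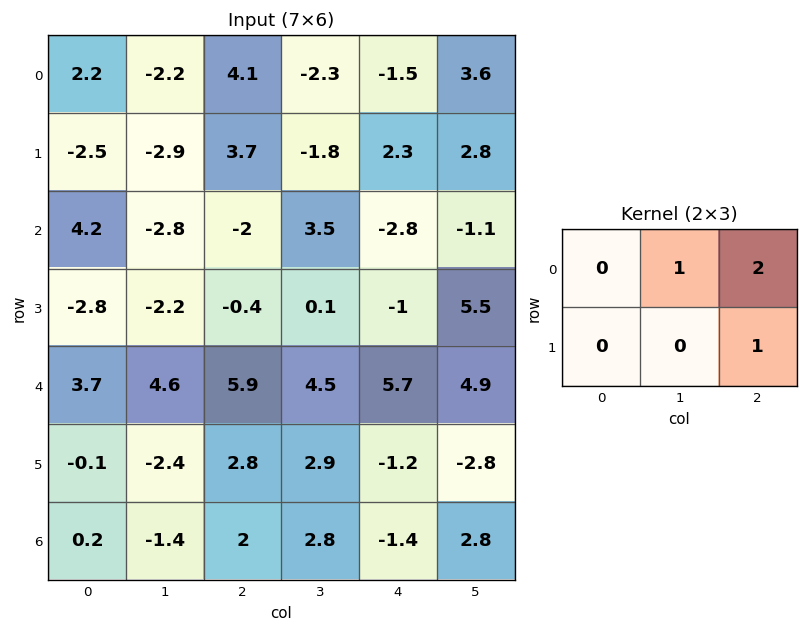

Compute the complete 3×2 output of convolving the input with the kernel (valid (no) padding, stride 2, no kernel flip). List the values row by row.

9.7 -3
-7.2 -3.1
19.2 14.7

Output[0,0]: The receptive field on the input at this output position is [2.2 -2.2 4.1 / -2.5 -2.9 3.7]. Elementwise product with the kernel and sum: -2.2·1 + 4.1·2 + 3.7·1.
Output[0,1]: The receptive field on the input at this output position is [4.1 -2.3 -1.5 / 3.7 -1.8 2.3]. Elementwise product with the kernel and sum: -2.3·1 + -1.5·2 + 2.3·1.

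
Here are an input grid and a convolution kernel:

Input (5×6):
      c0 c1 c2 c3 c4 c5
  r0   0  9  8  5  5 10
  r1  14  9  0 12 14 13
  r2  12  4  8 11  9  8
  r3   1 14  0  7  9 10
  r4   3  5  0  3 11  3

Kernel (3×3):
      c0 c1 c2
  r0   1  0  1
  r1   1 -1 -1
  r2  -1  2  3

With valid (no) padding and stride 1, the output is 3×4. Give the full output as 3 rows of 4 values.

Output[0,0]: The receptive field on the input at this output position is [0 9 8 / 14 9 0 / 12 4 8]. Elementwise product with the kernel and sum: 0·1 + 8·1 + 14·1 + 9·-1 + 0·-1 + 12·-1 + 4·2 + 8·3.

33 56 28 31
41 13 43 60
14 26 40 35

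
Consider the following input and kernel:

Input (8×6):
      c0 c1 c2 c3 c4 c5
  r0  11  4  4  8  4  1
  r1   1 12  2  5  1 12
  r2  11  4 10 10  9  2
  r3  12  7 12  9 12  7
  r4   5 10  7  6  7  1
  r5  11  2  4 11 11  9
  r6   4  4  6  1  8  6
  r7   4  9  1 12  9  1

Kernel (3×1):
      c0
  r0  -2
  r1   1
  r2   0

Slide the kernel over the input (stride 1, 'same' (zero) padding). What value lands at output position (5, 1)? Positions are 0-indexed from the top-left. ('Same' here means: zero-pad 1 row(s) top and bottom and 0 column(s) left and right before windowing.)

-18

The receptive field on the zero-padded input at this output position is [10 / 2 / 4]. Elementwise product with the kernel and sum: 10·-2 + 2·1.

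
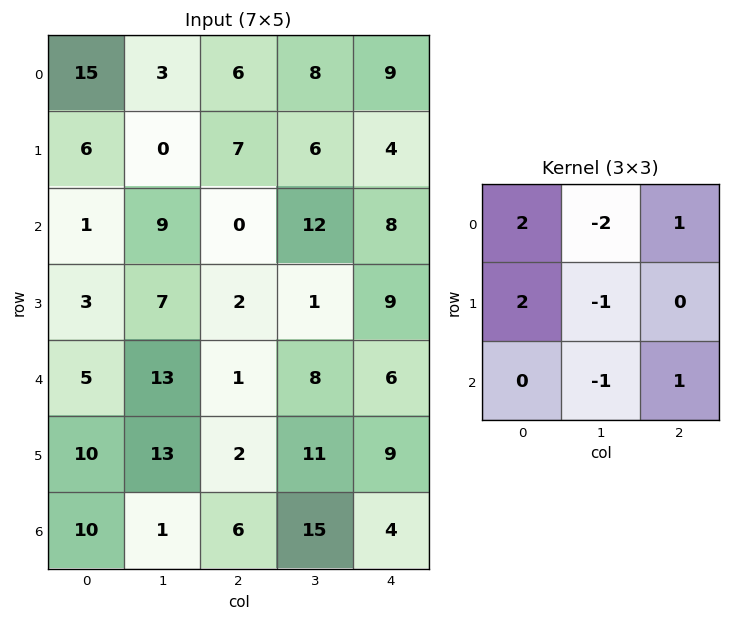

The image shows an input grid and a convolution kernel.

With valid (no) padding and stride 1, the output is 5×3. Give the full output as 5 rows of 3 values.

33 7 9
7 9 2
-29 49 -15
-20 45 3
-3 65 -26

Output[0,0]: The receptive field on the input at this output position is [15 3 6 / 6 0 7 / 1 9 0]. Elementwise product with the kernel and sum: 15·2 + 3·-2 + 6·1 + 6·2 + 0·-1 + 9·-1 + 0·1.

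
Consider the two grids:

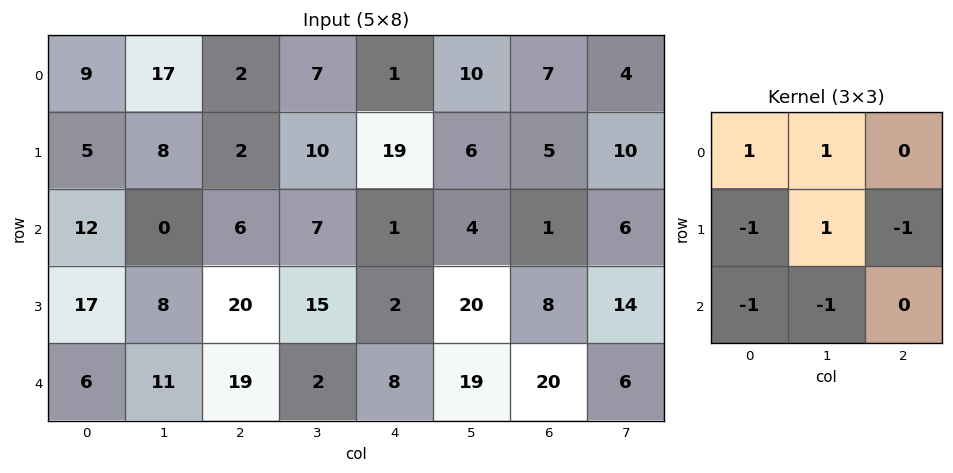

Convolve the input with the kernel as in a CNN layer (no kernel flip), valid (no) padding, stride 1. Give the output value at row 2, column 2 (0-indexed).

The receptive field on the input at this output position is [6 7 1 / 20 15 2 / 19 2 8]. Elementwise product with the kernel and sum: 6·1 + 7·1 + 20·-1 + 15·1 + 2·-1 + 19·-1 + 2·-1.

-15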